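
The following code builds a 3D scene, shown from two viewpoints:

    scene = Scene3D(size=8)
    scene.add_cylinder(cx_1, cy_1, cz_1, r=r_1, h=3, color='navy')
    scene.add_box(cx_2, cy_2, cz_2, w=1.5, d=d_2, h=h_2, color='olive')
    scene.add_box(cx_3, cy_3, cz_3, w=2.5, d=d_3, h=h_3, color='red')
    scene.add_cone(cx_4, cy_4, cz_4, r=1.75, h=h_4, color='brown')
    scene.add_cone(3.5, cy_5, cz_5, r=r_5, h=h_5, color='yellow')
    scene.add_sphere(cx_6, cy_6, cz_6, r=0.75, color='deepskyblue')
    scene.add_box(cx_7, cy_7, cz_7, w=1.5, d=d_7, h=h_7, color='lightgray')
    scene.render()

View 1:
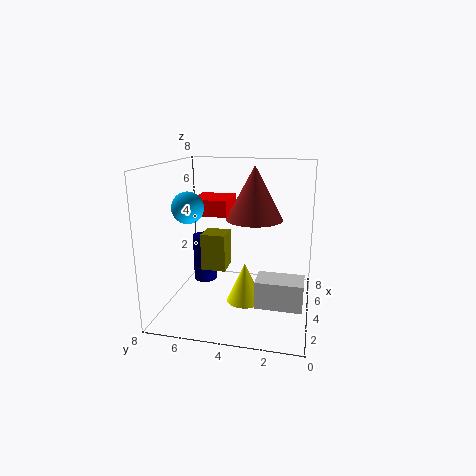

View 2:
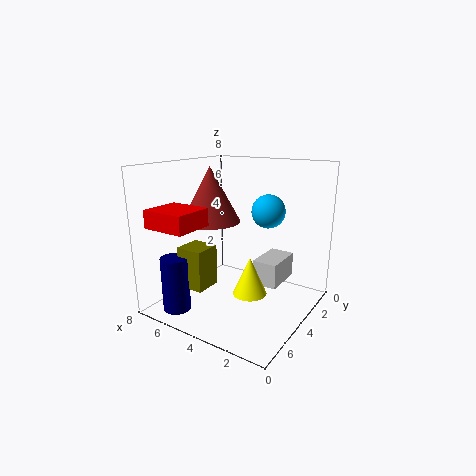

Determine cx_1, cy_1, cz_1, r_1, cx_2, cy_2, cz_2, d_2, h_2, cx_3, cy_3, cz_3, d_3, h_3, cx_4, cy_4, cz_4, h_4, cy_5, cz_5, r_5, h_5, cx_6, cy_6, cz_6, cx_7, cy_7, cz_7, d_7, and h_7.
cx_1 = 6.25, cy_1 = 6.75, cz_1 = 0.25, r_1 = 0.75, cx_2 = 4.75, cy_2 = 5, cz_2 = 1.5, d_2 = 1.5, h_2 = 2.25, cx_3 = 5.25, cy_3 = 5, cz_3 = 4.75, d_3 = 2.25, h_3 = 1, cx_4 = 6.25, cy_4 = 3.5, cz_4 = 4.5, h_4 = 3.25, cy_5 = 3.5, cz_5 = 0.5, r_5 = 1, h_5 = 2.25, cx_6 = 1.25, cy_6 = 5.75, cz_6 = 6.25, cx_7 = 2.25, cy_7 = 0.25, cz_7 = 0.75, d_7 = 2.5, h_7 = 1.5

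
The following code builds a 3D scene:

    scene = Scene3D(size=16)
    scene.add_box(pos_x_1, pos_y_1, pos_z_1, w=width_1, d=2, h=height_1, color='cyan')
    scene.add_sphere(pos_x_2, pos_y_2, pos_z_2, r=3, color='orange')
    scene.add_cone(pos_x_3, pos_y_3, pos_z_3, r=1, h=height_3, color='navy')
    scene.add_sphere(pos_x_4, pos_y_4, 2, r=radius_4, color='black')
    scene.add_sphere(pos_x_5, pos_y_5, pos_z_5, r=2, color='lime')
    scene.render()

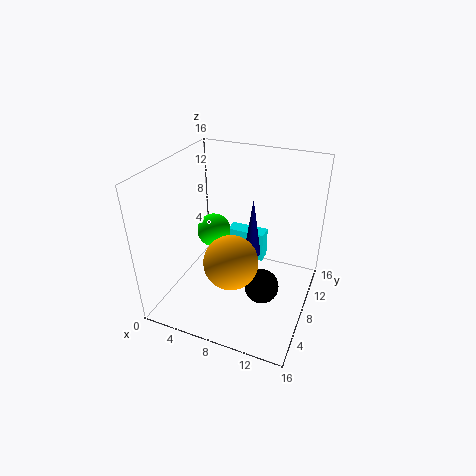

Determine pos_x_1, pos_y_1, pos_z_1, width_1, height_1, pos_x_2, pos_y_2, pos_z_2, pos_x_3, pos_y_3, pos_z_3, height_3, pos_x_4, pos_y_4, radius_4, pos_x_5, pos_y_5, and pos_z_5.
pos_x_1 = 4
pos_y_1 = 14
pos_z_1 = 1
width_1 = 5
height_1 = 4
pos_x_2 = 8
pos_y_2 = 6
pos_z_2 = 6
pos_x_3 = 9
pos_y_3 = 10
pos_z_3 = 5
height_3 = 7
pos_x_4 = 11
pos_y_4 = 8
radius_4 = 2
pos_x_5 = 4
pos_y_5 = 10
pos_z_5 = 7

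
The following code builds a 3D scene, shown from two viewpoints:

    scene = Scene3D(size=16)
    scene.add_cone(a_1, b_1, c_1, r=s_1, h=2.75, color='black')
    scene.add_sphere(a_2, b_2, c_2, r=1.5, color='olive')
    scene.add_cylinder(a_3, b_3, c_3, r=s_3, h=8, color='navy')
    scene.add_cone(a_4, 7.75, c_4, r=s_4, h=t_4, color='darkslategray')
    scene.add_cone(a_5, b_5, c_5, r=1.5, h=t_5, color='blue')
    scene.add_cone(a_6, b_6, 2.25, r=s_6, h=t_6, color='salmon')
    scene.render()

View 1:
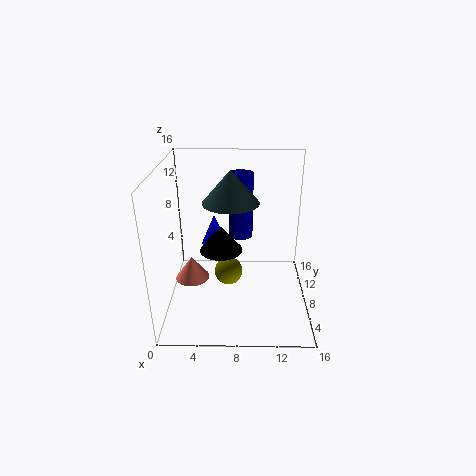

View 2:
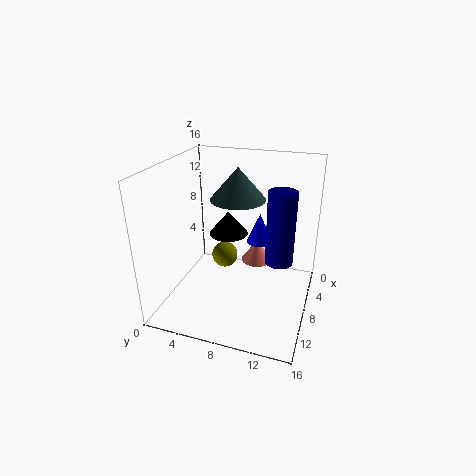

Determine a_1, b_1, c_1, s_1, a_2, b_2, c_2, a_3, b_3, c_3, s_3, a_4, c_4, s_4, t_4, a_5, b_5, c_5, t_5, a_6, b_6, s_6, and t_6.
a_1 = 6.25; b_1 = 6.25; c_1 = 7.5; s_1 = 2.25; a_2 = 7; b_2 = 6; c_2 = 5; a_3 = 8.25; b_3 = 12.75; c_3 = 6; s_3 = 1.5; a_4 = 7.25; c_4 = 12.25; s_4 = 3; t_4 = 3.5; a_5 = 5.25; b_5 = 9.75; c_5 = 6.5; t_5 = 3.5; a_6 = 2.5; b_6 = 8.75; s_6 = 2; t_6 = 2.75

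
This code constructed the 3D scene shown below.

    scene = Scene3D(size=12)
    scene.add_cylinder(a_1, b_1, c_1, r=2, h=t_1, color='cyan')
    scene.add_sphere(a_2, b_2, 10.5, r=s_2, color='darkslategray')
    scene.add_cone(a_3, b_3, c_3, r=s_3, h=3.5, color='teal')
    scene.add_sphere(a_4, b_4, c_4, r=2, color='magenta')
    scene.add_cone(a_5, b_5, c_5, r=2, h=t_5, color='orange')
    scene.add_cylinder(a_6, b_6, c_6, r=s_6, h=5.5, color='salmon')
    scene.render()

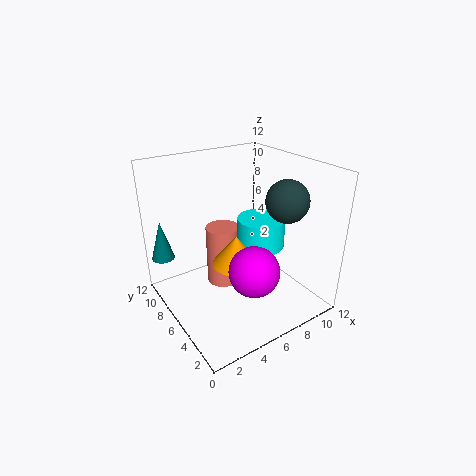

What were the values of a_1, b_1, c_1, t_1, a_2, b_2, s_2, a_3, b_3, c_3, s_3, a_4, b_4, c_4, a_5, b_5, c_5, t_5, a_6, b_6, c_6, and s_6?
a_1 = 8
b_1 = 5.5
c_1 = 5
t_1 = 2.5
a_2 = 7
b_2 = 1.5
s_2 = 1.5
a_3 = 1
b_3 = 10.5
c_3 = 3.5
s_3 = 1
a_4 = 5.5
b_4 = 3
c_4 = 4.5
a_5 = 5.5
b_5 = 5.5
c_5 = 4
t_5 = 2.5
a_6 = 6
b_6 = 8.5
c_6 = 0.5
s_6 = 1.5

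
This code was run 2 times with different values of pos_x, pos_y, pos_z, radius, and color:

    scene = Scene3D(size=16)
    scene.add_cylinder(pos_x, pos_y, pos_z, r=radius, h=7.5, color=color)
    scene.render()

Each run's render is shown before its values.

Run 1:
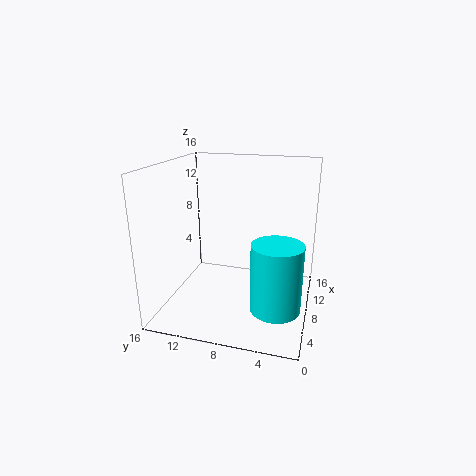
pos_x = 6; pos_y = 3.25; pos_z = 1; radius = 2.75; color = 'cyan'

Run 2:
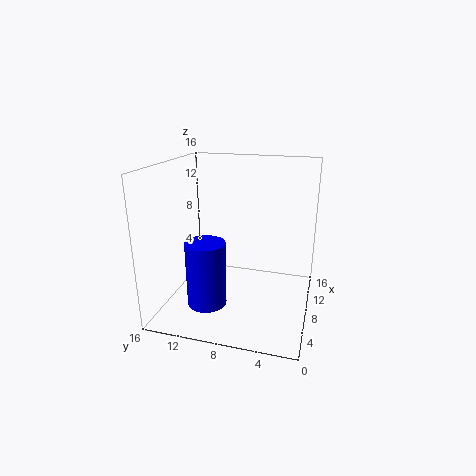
pos_x = 6.25; pos_y = 11.25; pos_z = 0.25; radius = 2.25; color = 'blue'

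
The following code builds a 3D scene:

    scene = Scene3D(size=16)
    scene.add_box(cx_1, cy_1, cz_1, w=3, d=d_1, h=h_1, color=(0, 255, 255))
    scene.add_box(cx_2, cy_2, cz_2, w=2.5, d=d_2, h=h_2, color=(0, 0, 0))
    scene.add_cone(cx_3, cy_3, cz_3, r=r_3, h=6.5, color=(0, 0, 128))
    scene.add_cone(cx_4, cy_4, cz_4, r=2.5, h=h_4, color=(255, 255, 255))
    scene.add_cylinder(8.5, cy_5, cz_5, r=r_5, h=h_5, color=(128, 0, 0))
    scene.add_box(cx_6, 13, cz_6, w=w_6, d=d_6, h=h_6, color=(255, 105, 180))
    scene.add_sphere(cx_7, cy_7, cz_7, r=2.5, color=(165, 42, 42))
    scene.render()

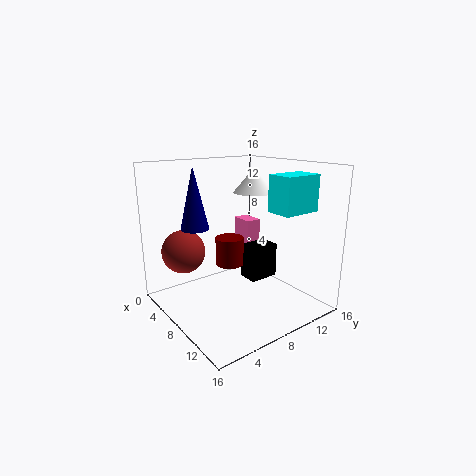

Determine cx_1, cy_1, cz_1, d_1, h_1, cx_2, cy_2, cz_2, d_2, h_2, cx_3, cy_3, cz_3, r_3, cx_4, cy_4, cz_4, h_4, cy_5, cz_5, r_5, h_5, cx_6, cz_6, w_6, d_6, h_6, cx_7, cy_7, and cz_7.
cx_1 = 10, cy_1 = 10.5, cz_1 = 11, d_1 = 4.5, h_1 = 4, cx_2 = 6.5, cy_2 = 9.5, cz_2 = 2.5, d_2 = 3.5, h_2 = 4, cx_3 = 6.5, cy_3 = 3.5, cz_3 = 9.5, r_3 = 1.5, cx_4 = 4.5, cy_4 = 13, cz_4 = 12, h_4 = 3, cy_5 = 6.5, cz_5 = 5.5, r_5 = 1.5, h_5 = 3, cx_6 = 0.5, cz_6 = 3, w_6 = 3, d_6 = 2, h_6 = 5, cx_7 = 3.5, cy_7 = 3.5, cz_7 = 6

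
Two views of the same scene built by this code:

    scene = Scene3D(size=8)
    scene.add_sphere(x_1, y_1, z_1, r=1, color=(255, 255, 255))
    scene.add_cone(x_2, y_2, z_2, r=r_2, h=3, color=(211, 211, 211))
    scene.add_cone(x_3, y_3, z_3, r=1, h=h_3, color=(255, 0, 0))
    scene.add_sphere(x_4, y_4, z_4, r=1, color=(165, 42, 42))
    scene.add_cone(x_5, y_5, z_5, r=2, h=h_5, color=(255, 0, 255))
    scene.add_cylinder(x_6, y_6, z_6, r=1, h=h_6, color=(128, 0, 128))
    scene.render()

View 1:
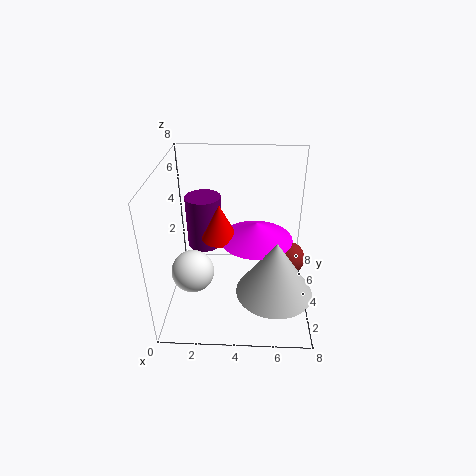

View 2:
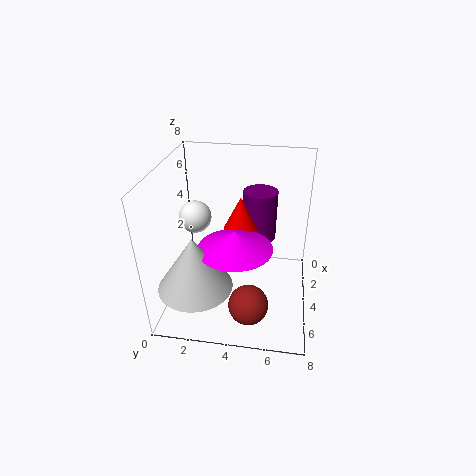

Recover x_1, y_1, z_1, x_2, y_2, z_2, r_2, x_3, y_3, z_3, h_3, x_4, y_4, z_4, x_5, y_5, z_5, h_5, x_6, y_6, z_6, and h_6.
x_1 = 2; y_1 = 1; z_1 = 4; x_2 = 6; y_2 = 2; z_2 = 2; r_2 = 2; x_3 = 3; y_3 = 4; z_3 = 4; h_3 = 2; x_4 = 7; y_4 = 5; z_4 = 2; x_5 = 5; y_5 = 4; z_5 = 4; h_5 = 1; x_6 = 2; y_6 = 5; z_6 = 3; h_6 = 3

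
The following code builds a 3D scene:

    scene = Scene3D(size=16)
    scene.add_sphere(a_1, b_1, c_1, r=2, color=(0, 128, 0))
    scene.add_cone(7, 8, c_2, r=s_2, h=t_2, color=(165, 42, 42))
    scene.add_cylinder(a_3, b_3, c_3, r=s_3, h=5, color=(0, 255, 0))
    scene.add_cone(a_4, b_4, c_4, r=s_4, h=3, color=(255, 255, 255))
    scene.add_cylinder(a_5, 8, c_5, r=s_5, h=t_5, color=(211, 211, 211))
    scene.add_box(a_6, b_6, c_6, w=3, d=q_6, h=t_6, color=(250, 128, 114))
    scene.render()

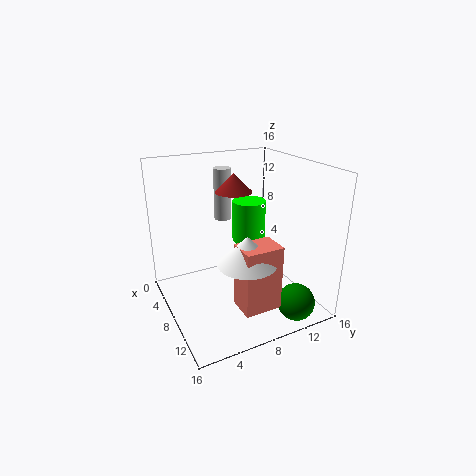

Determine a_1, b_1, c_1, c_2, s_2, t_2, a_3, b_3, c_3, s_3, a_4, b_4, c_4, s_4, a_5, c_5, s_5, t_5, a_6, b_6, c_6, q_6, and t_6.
a_1 = 14, b_1 = 12, c_1 = 2, c_2 = 13, s_2 = 2, t_2 = 2, a_3 = 5, b_3 = 11, c_3 = 6, s_3 = 2, a_4 = 12, b_4 = 7, c_4 = 7, s_4 = 3, a_5 = 4, c_5 = 9, s_5 = 1, t_5 = 6, a_6 = 11, b_6 = 6, c_6 = 2, q_6 = 4, t_6 = 7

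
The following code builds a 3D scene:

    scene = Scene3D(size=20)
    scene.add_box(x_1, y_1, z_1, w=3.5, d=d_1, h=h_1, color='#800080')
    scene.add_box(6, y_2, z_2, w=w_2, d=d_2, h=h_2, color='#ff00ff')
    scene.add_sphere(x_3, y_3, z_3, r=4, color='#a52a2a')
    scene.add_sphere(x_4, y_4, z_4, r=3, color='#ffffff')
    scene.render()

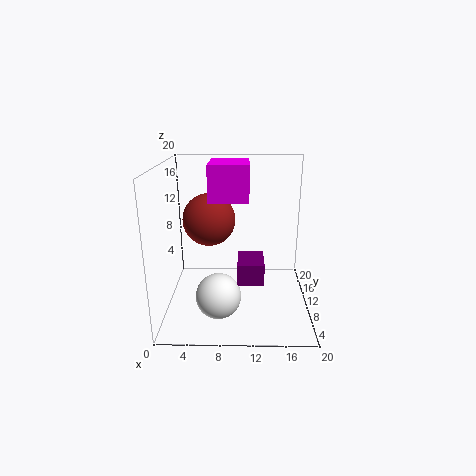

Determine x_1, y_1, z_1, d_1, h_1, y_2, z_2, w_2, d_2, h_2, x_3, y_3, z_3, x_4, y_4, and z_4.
x_1 = 10; y_1 = 5.5; z_1 = 5; d_1 = 4.5; h_1 = 3; y_2 = 9.5; z_2 = 15; w_2 = 5.5; d_2 = 6.5; h_2 = 5; x_3 = 5.5; y_3 = 15; z_3 = 11; x_4 = 7.5; y_4 = 5.5; z_4 = 3.5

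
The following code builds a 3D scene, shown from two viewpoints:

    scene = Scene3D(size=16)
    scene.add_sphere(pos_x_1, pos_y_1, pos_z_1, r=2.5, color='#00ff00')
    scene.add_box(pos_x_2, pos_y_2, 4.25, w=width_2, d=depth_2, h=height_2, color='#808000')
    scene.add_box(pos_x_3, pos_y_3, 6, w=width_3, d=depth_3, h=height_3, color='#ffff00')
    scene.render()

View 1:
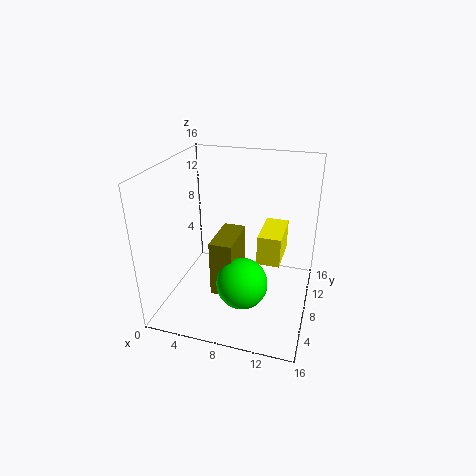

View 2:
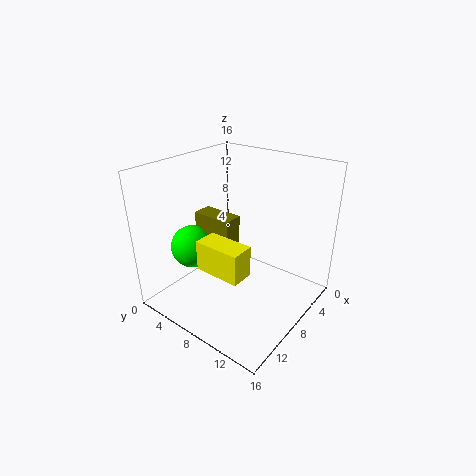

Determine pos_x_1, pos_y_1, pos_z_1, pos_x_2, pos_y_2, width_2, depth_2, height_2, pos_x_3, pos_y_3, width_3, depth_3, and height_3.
pos_x_1 = 10; pos_y_1 = 2.75; pos_z_1 = 6; pos_x_2 = 6.75; pos_y_2 = 2.5; width_2 = 2.25; depth_2 = 4.75; height_2 = 5.75; pos_x_3 = 10.5; pos_y_3 = 6.5; width_3 = 2.5; depth_3 = 5; height_3 = 3.25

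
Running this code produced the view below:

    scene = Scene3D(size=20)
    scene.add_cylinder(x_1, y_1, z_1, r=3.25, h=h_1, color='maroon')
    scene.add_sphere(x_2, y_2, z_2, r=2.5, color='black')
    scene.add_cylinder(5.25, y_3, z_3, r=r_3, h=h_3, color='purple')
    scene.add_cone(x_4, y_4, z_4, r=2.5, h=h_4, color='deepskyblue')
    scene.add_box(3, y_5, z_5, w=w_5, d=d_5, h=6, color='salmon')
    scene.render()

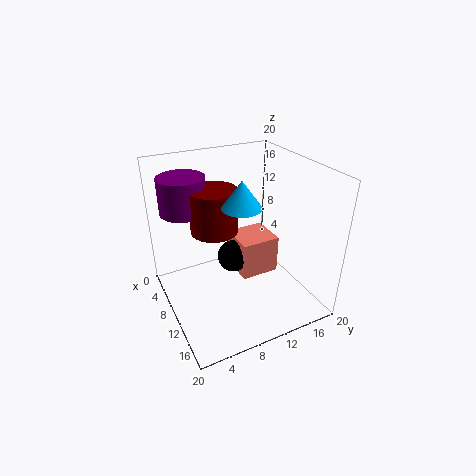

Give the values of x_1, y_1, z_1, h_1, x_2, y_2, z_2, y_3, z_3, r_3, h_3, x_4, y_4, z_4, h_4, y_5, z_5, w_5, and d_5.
x_1 = 8.25
y_1 = 7.25
z_1 = 11
h_1 = 6
x_2 = 6
y_2 = 11.25
z_2 = 4.25
y_3 = 4
z_3 = 13.25
r_3 = 3.25
h_3 = 5
x_4 = 13
y_4 = 9
z_4 = 16
h_4 = 3.5
y_5 = 11.75
z_5 = 1.25
w_5 = 5.75
d_5 = 6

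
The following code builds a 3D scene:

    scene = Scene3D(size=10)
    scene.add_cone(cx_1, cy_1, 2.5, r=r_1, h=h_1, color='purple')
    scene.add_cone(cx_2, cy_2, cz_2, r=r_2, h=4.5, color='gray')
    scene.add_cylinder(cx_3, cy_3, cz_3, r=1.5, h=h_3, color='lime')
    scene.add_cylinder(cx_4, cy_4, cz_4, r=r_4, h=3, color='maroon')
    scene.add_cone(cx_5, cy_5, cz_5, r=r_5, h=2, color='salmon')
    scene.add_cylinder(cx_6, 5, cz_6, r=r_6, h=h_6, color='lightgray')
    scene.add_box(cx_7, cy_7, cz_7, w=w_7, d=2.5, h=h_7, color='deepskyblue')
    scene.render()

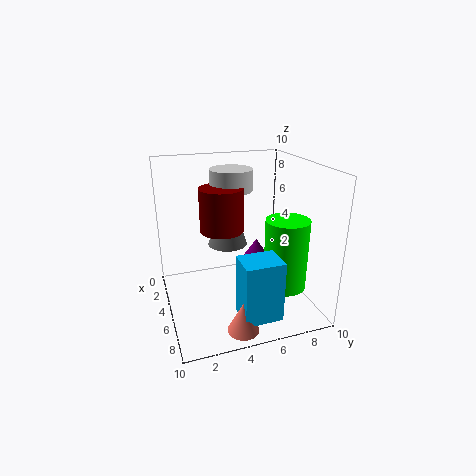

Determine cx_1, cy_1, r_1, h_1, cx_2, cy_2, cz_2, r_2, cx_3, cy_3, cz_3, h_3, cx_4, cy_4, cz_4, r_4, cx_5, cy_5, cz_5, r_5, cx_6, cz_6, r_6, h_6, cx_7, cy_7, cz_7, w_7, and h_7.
cx_1 = 3.5; cy_1 = 7; r_1 = 1; h_1 = 1.5; cx_2 = 2.5; cy_2 = 5; cz_2 = 3.5; r_2 = 1.5; cx_3 = 6.5; cy_3 = 8; cz_3 = 1.5; h_3 = 5; cx_4 = 4.5; cy_4 = 4; cz_4 = 5.5; r_4 = 1.5; cx_5 = 9; cy_5 = 4; cz_5 = 0.5; r_5 = 1; cx_6 = 3.5; cz_6 = 8; r_6 = 1.5; h_6 = 1.5; cx_7 = 7.5; cy_7 = 4; cz_7 = 1; w_7 = 2; h_7 = 4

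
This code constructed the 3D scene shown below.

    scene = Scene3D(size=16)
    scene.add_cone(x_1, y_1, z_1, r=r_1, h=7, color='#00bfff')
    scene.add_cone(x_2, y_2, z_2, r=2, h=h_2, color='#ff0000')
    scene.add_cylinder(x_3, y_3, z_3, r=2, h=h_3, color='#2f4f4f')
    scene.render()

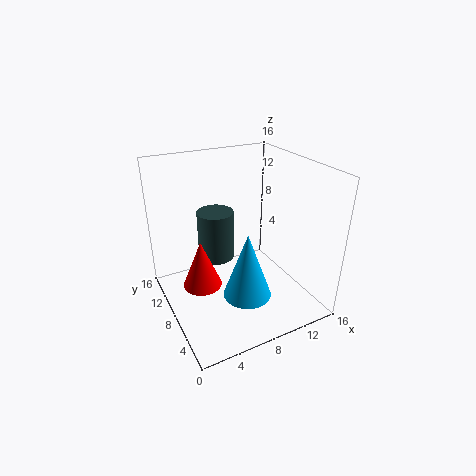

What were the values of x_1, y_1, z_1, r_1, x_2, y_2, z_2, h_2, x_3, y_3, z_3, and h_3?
x_1 = 7; y_1 = 4; z_1 = 3.5; r_1 = 2.5; x_2 = 3; y_2 = 6.5; z_2 = 4.5; h_2 = 5; x_3 = 6; y_3 = 9.5; z_3 = 5.5; h_3 = 5.5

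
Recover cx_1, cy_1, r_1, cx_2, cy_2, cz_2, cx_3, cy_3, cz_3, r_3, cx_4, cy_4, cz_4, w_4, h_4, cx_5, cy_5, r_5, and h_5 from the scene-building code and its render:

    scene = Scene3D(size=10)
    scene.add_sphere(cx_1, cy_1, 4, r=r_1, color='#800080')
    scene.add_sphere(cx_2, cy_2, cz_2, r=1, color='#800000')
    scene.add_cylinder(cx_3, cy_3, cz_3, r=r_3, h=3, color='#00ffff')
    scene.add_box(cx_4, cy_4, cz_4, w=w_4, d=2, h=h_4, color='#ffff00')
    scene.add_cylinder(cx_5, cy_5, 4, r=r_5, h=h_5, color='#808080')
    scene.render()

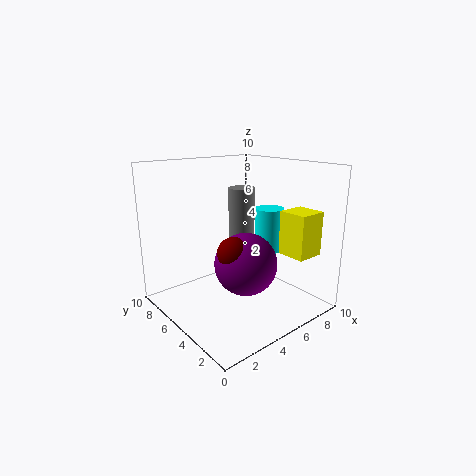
cx_1 = 4, cy_1 = 3, r_1 = 2, cx_2 = 3, cy_2 = 3, cz_2 = 5, cx_3 = 7, cy_3 = 4, cz_3 = 4, r_3 = 1, cx_4 = 7, cy_4 = 1, cz_4 = 4, w_4 = 2, h_4 = 3, cx_5 = 7, cy_5 = 7, r_5 = 1, h_5 = 4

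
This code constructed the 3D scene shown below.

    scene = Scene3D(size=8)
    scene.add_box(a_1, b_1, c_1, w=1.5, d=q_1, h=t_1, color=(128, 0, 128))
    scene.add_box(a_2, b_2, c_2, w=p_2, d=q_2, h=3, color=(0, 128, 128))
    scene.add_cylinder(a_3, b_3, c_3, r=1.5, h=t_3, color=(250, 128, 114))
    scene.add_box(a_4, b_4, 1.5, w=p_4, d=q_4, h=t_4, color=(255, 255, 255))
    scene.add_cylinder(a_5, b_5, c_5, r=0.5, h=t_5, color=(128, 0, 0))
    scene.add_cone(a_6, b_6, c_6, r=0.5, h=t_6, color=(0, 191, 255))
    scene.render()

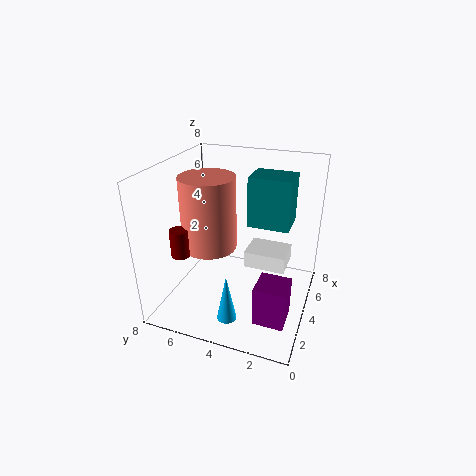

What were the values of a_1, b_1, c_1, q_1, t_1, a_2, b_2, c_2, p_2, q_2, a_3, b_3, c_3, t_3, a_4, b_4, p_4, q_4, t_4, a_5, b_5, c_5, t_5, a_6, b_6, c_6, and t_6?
a_1 = 0.5; b_1 = 0.5; c_1 = 1.5; q_1 = 1.5; t_1 = 2; a_2 = 5.5; b_2 = 1.5; c_2 = 4; p_2 = 2; q_2 = 2.5; a_3 = 3.5; b_3 = 5.5; c_3 = 3.5; t_3 = 4; a_4 = 5; b_4 = 1.5; p_4 = 2; q_4 = 2.5; t_4 = 1; a_5 = 2; b_5 = 6.5; c_5 = 3.5; t_5 = 1.5; a_6 = 1; b_6 = 3.5; c_6 = 1; t_6 = 2.5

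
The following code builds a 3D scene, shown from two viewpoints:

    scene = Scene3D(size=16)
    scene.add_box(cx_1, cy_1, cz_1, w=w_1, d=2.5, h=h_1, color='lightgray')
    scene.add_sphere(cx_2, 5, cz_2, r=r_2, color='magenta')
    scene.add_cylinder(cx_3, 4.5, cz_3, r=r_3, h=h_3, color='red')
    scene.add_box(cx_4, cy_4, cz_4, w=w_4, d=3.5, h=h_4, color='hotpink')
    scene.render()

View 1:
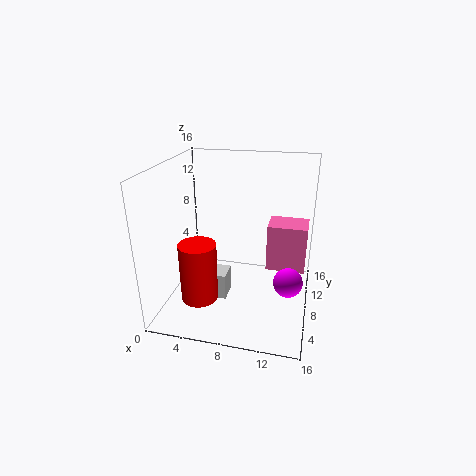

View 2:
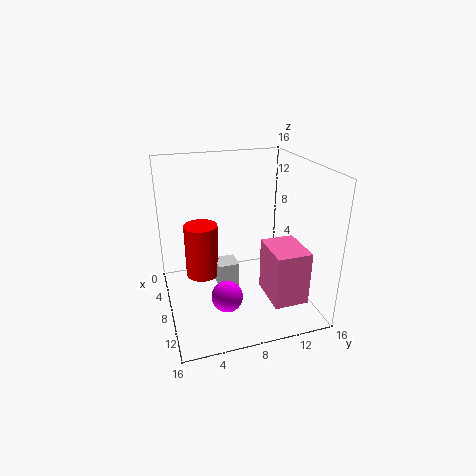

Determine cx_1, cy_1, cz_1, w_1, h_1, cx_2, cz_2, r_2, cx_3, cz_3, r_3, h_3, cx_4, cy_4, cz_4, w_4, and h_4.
cx_1 = 4.5; cy_1 = 6; cz_1 = 1; w_1 = 2.5; h_1 = 3; cx_2 = 14; cz_2 = 5; r_2 = 1.5; cx_3 = 4.5; cz_3 = 2; r_3 = 2; h_3 = 6.5; cx_4 = 11; cy_4 = 9.5; cz_4 = 3.5; w_4 = 4.5; h_4 = 5.5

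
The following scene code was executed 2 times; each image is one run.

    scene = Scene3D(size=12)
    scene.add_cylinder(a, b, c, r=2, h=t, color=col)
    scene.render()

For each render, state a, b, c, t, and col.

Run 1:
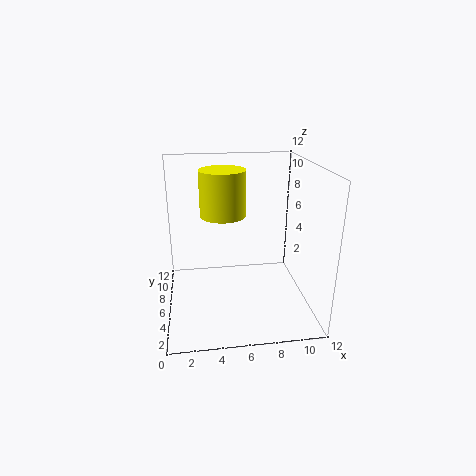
a = 5
b = 8.25
c = 7.25
t = 4
col = 'yellow'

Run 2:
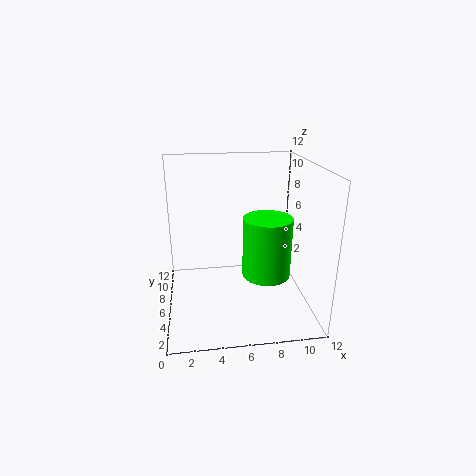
a = 8.25
b = 5
c = 3
t = 5
col = 'lime'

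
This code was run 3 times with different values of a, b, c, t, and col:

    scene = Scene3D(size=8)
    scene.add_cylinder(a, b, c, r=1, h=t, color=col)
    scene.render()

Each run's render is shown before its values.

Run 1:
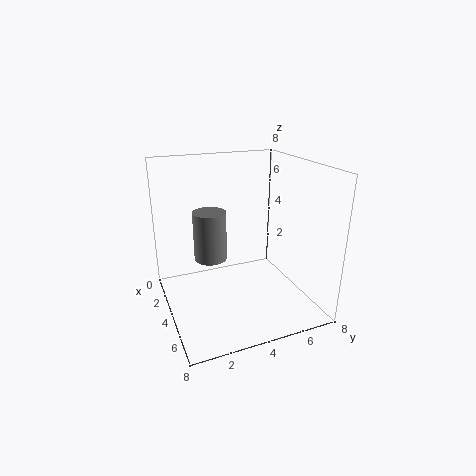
a = 2; b = 3; c = 2; t = 3; col = 'gray'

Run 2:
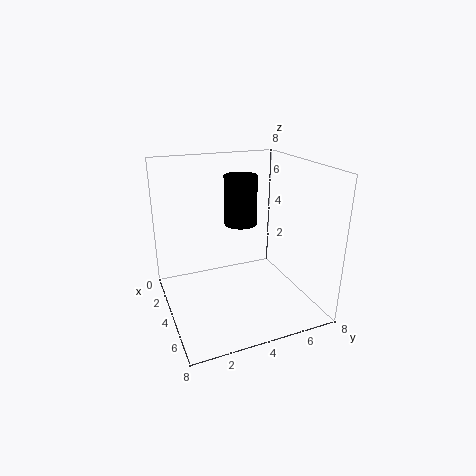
a = 2; b = 5; c = 4; t = 3; col = 'black'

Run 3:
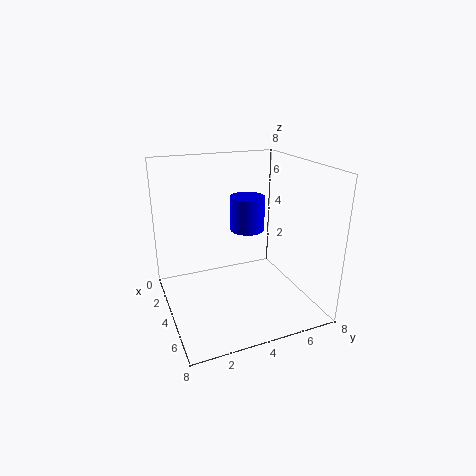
a = 3; b = 5; c = 4; t = 2; col = 'blue'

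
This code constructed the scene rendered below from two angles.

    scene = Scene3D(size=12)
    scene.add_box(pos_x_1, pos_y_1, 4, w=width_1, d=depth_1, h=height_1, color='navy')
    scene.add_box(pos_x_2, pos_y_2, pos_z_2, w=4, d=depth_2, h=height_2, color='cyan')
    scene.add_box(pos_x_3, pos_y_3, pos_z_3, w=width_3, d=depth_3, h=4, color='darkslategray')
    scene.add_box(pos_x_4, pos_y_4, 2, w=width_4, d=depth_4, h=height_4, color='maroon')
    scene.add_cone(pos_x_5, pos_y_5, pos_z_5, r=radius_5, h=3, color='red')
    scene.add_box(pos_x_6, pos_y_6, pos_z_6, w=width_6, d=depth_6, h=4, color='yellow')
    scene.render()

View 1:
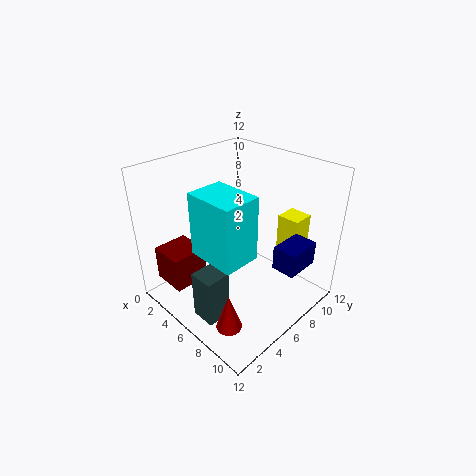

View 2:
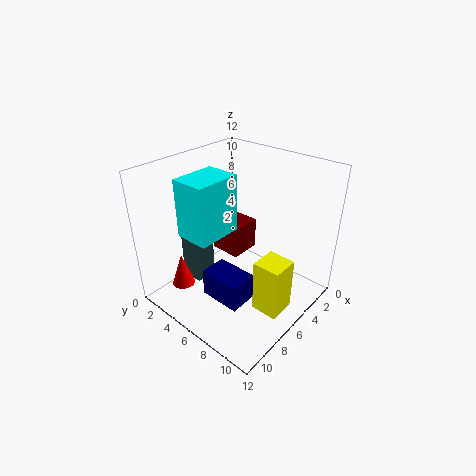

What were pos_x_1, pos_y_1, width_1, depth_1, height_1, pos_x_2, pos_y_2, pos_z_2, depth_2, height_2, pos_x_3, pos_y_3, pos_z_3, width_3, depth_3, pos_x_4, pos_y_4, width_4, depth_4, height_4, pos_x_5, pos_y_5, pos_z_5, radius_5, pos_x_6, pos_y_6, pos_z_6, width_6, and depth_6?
pos_x_1 = 9
pos_y_1 = 7
width_1 = 2
depth_1 = 3
height_1 = 2
pos_x_2 = 5
pos_y_2 = 2
pos_z_2 = 6
depth_2 = 3
height_2 = 5
pos_x_3 = 6
pos_y_3 = 1
pos_z_3 = 1
width_3 = 2
depth_3 = 2
pos_x_4 = 1
pos_y_4 = 1
width_4 = 3
depth_4 = 3
height_4 = 3
pos_x_5 = 9
pos_y_5 = 2
pos_z_5 = 1
radius_5 = 1
pos_x_6 = 7
pos_y_6 = 10
pos_z_6 = 3
width_6 = 2
depth_6 = 2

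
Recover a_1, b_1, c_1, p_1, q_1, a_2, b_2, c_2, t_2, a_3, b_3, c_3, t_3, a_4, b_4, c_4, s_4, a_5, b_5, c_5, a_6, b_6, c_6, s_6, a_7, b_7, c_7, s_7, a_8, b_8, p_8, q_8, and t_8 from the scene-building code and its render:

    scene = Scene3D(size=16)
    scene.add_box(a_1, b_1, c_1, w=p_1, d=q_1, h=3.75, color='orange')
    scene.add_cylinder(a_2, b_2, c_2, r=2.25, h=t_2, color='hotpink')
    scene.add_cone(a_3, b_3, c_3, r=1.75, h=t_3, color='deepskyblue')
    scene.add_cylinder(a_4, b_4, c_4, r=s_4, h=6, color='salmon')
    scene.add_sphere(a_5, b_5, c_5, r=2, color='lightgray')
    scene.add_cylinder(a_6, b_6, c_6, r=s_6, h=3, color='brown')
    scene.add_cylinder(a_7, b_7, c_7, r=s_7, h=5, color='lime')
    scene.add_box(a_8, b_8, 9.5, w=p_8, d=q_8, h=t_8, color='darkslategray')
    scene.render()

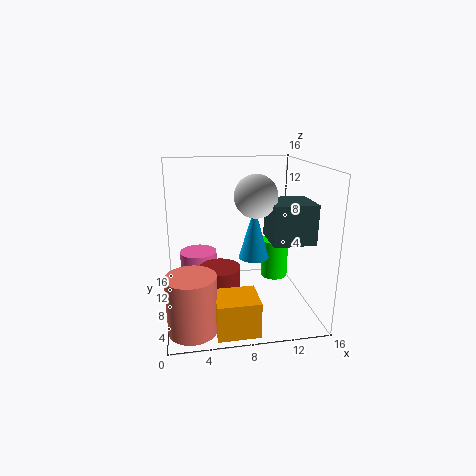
a_1 = 4.75; b_1 = 0.5; c_1 = 0.25; p_1 = 4.25; q_1 = 3.75; a_2 = 3.75; b_2 = 12.25; c_2 = 2.25; t_2 = 2.75; a_3 = 10; b_3 = 8.75; c_3 = 5.25; t_3 = 6; a_4 = 2.5; b_4 = 3; c_4 = 0.25; s_4 = 2.5; a_5 = 8.75; b_5 = 3; c_5 = 13.75; a_6 = 5.75; b_6 = 6.75; c_6 = 2.25; s_6 = 2.25; a_7 = 13.75; b_7 = 12.75; c_7 = 0.75; s_7 = 1.75; a_8 = 10; b_8 = 0.75; p_8 = 4; q_8 = 4; t_8 = 3.75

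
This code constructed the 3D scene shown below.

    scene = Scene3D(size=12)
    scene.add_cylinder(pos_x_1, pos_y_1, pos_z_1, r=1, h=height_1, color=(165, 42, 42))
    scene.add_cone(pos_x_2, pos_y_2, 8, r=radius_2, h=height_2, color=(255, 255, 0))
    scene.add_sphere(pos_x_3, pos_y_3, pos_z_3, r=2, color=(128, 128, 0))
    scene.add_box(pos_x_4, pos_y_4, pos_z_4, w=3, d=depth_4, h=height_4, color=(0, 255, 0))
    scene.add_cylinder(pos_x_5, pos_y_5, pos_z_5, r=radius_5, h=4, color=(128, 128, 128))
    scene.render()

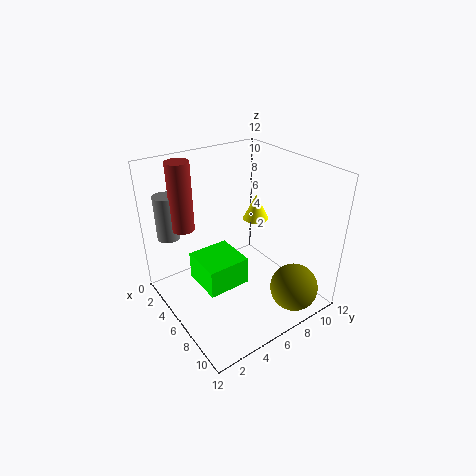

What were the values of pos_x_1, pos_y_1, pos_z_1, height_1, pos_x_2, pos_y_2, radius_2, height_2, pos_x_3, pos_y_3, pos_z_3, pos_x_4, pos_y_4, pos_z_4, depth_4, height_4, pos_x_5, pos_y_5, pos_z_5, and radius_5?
pos_x_1 = 2, pos_y_1 = 3, pos_z_1 = 6, height_1 = 6, pos_x_2 = 7, pos_y_2 = 7, radius_2 = 1, height_2 = 2, pos_x_3 = 10, pos_y_3 = 9, pos_z_3 = 2, pos_x_4 = 7, pos_y_4 = 1, pos_z_4 = 5, depth_4 = 3, height_4 = 2, pos_x_5 = 1, pos_y_5 = 2, pos_z_5 = 5, radius_5 = 1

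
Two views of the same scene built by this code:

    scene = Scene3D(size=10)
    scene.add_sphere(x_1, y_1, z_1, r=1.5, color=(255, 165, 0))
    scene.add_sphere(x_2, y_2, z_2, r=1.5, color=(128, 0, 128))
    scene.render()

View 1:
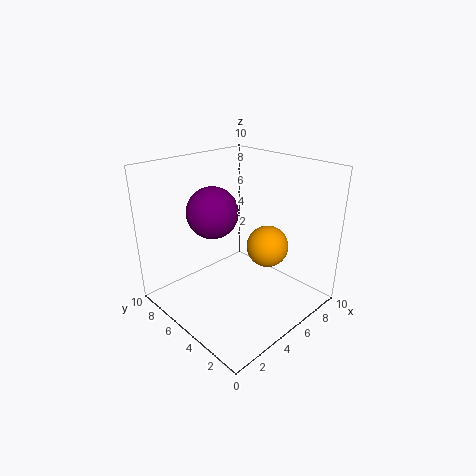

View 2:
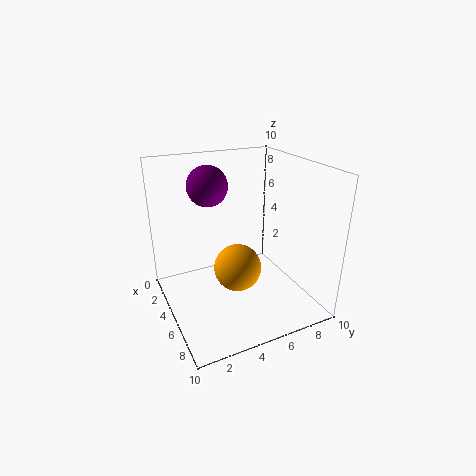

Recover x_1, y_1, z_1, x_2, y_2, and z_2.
x_1 = 7; y_1 = 4; z_1 = 4; x_2 = 2; y_2 = 4; z_2 = 8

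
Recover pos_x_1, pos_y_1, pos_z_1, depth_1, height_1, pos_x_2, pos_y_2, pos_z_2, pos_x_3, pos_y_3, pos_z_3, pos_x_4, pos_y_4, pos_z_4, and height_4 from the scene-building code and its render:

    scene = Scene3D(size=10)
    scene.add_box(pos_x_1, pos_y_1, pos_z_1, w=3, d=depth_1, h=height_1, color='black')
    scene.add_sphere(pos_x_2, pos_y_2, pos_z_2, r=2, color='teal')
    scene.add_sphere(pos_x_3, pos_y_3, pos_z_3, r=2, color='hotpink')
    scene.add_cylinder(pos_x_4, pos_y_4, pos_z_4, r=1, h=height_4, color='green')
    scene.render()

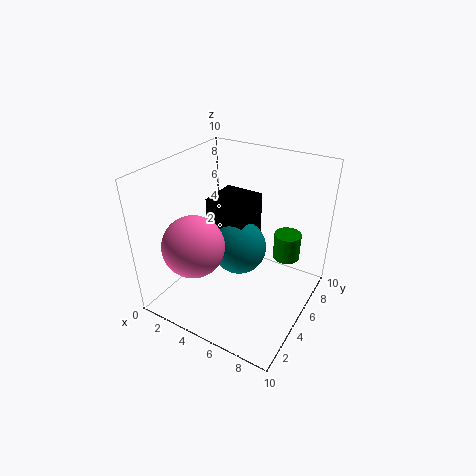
pos_x_1 = 2, pos_y_1 = 5.5, pos_z_1 = 3.5, depth_1 = 3, height_1 = 3.5, pos_x_2 = 4.5, pos_y_2 = 6, pos_z_2 = 3.5, pos_x_3 = 3.5, pos_y_3 = 2, pos_z_3 = 5.5, pos_x_4 = 7.5, pos_y_4 = 8, pos_z_4 = 2.5, height_4 = 2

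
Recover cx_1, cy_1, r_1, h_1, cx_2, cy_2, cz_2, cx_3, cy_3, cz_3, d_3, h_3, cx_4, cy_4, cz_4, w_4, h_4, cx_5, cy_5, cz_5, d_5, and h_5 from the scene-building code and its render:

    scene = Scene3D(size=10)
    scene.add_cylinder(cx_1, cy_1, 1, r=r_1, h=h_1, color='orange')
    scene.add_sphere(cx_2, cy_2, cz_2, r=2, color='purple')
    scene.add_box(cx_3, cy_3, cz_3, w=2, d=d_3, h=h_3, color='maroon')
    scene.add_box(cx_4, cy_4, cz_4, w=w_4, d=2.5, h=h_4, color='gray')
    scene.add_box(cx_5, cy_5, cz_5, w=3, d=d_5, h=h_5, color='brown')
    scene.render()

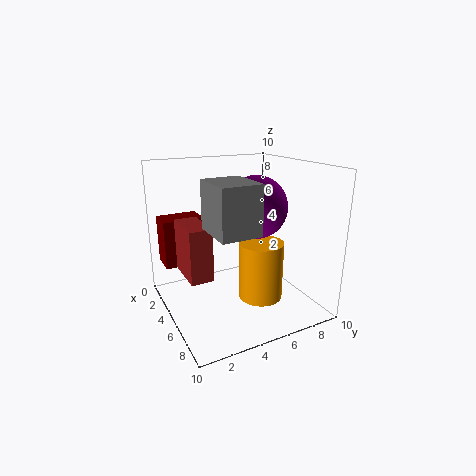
cx_1 = 6.5; cy_1 = 6; r_1 = 1.5; h_1 = 4; cx_2 = 6.5; cy_2 = 5.5; cz_2 = 7.5; cx_3 = 0.5; cy_3 = 0.5; cz_3 = 2.5; d_3 = 3; h_3 = 3.5; cx_4 = 6; cy_4 = 2; cz_4 = 6.5; w_4 = 3; h_4 = 3; cx_5 = 3.5; cy_5 = 1; cz_5 = 3; d_5 = 1.5; h_5 = 3.5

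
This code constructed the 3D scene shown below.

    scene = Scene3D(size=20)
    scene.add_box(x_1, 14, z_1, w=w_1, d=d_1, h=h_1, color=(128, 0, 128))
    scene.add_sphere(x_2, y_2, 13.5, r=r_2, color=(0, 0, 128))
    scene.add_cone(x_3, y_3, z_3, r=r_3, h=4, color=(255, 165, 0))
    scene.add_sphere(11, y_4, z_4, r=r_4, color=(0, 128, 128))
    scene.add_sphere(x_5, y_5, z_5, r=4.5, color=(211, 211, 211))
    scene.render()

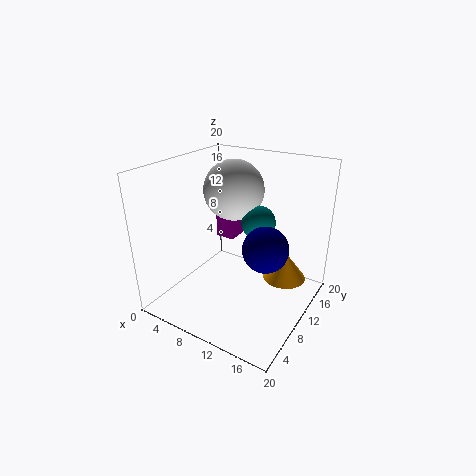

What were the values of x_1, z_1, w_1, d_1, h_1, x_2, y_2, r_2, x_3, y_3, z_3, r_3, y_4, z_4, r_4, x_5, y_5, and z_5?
x_1 = 3.5
z_1 = 7
w_1 = 3
d_1 = 5
h_1 = 5
x_2 = 17.5
y_2 = 3.5
r_2 = 2.5
x_3 = 16
y_3 = 13
z_3 = 4
r_3 = 3
y_4 = 14
z_4 = 11
r_4 = 2.5
x_5 = 6.5
y_5 = 14.5
z_5 = 15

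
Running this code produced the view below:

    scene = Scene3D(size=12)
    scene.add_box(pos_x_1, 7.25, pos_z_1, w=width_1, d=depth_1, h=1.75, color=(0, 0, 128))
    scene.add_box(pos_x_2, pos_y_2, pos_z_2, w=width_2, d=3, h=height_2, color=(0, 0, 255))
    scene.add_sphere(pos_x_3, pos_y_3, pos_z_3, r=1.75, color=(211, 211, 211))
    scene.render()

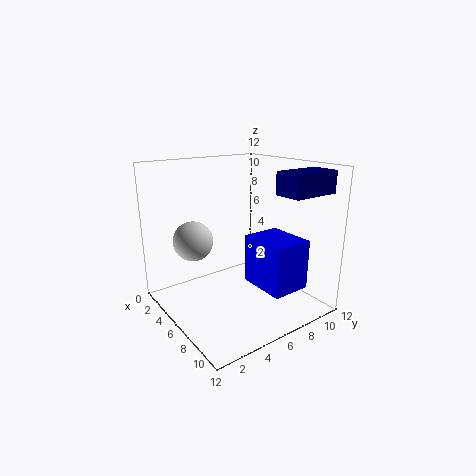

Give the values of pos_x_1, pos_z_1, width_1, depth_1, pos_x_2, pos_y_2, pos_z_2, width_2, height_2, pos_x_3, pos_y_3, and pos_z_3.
pos_x_1 = 9
pos_z_1 = 10
width_1 = 2.25
depth_1 = 4
pos_x_2 = 8
pos_y_2 = 5.25
pos_z_2 = 3.25
width_2 = 3.75
height_2 = 3.75
pos_x_3 = 2.75
pos_y_3 = 3.5
pos_z_3 = 5.25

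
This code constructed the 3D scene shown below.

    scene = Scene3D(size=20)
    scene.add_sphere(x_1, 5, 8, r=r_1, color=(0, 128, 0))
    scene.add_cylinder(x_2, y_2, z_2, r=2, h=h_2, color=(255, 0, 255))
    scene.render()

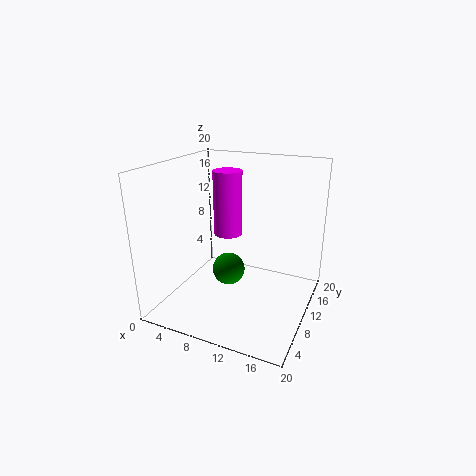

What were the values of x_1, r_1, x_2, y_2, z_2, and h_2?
x_1 = 11, r_1 = 2, x_2 = 8, y_2 = 11, z_2 = 10, h_2 = 9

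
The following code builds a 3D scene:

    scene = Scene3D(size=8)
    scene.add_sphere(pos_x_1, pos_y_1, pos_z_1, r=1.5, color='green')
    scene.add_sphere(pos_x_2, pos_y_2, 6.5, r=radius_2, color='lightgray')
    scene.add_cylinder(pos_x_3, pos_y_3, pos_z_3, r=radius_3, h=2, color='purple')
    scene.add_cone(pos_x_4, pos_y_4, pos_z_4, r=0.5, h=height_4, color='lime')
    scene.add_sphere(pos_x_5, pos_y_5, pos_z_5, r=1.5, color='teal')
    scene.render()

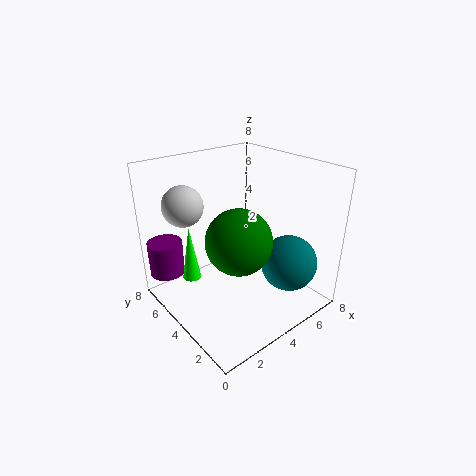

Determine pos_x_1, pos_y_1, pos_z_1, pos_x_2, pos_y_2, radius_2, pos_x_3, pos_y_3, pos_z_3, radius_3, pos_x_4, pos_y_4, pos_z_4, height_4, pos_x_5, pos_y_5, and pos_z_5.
pos_x_1 = 2
pos_y_1 = 1.5
pos_z_1 = 5.5
pos_x_2 = 1
pos_y_2 = 4.5
radius_2 = 1
pos_x_3 = 1
pos_y_3 = 7
pos_z_3 = 1.5
radius_3 = 1
pos_x_4 = 1.5
pos_y_4 = 5
pos_z_4 = 2
height_4 = 3
pos_x_5 = 5.5
pos_y_5 = 1.5
pos_z_5 = 3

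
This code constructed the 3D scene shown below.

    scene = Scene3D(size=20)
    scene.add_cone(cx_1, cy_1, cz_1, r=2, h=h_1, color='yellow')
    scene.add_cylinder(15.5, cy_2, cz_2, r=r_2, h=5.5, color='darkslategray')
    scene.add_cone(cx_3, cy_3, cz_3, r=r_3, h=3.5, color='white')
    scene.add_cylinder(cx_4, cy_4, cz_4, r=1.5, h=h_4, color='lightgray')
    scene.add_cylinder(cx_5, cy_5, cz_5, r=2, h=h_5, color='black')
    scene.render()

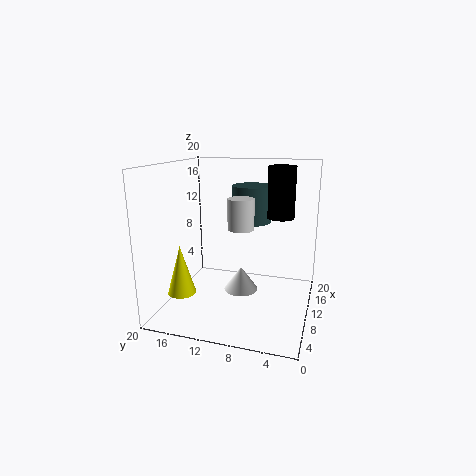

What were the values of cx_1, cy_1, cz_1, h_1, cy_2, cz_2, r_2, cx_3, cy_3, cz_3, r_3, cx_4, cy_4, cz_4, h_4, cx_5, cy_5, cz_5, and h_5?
cx_1 = 7; cy_1 = 17.5; cz_1 = 2; h_1 = 7; cy_2 = 9.5; cz_2 = 11; r_2 = 3; cx_3 = 11.5; cy_3 = 10; cz_3 = 1.5; r_3 = 2.5; cx_4 = 3; cy_4 = 7.5; cz_4 = 13.5; h_4 = 3.5; cx_5 = 15; cy_5 = 5; cz_5 = 12; h_5 = 7.5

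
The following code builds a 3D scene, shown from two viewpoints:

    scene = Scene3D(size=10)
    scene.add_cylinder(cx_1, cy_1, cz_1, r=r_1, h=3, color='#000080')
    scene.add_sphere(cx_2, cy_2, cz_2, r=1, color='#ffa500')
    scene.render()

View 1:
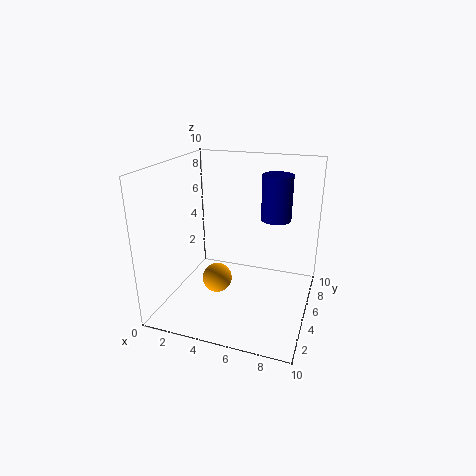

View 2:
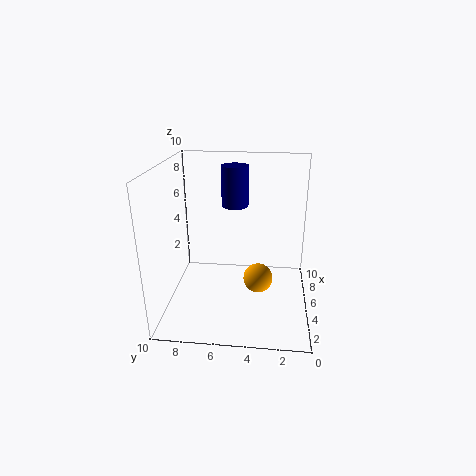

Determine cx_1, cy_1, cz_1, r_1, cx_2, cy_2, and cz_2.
cx_1 = 7.5, cy_1 = 5.5, cz_1 = 6.5, r_1 = 1, cx_2 = 4, cy_2 = 3.5, cz_2 = 2.5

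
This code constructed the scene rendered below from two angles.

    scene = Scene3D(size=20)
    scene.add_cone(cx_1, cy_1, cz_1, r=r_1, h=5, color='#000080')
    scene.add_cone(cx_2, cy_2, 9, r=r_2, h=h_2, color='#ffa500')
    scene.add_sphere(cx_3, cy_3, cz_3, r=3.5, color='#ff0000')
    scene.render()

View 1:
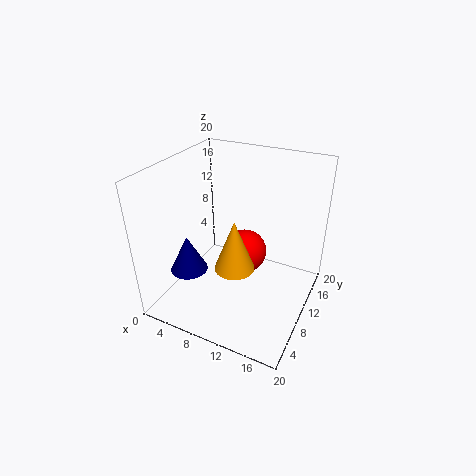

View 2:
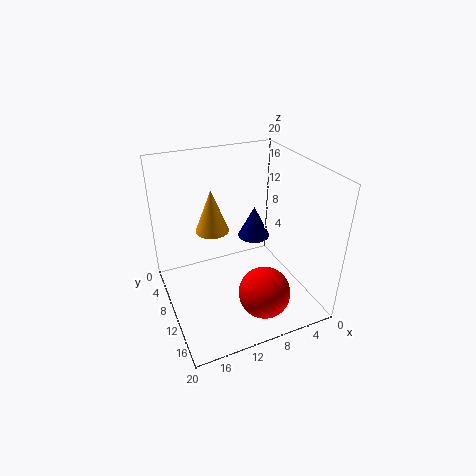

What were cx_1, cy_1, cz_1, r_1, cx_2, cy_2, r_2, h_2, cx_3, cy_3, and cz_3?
cx_1 = 5, cy_1 = 5, cz_1 = 6.5, r_1 = 2.5, cx_2 = 12, cy_2 = 5, r_2 = 2.5, h_2 = 6.5, cx_3 = 8.5, cy_3 = 15.5, cz_3 = 4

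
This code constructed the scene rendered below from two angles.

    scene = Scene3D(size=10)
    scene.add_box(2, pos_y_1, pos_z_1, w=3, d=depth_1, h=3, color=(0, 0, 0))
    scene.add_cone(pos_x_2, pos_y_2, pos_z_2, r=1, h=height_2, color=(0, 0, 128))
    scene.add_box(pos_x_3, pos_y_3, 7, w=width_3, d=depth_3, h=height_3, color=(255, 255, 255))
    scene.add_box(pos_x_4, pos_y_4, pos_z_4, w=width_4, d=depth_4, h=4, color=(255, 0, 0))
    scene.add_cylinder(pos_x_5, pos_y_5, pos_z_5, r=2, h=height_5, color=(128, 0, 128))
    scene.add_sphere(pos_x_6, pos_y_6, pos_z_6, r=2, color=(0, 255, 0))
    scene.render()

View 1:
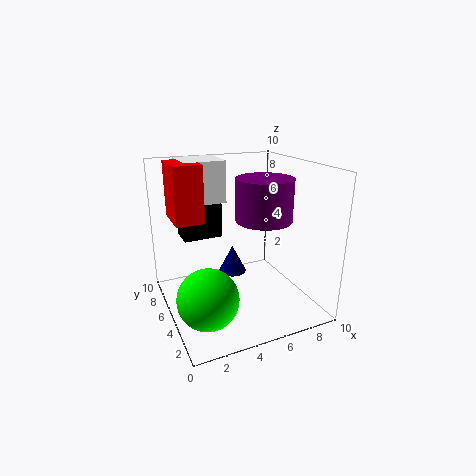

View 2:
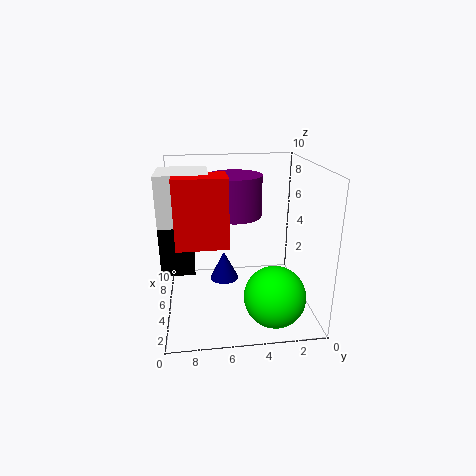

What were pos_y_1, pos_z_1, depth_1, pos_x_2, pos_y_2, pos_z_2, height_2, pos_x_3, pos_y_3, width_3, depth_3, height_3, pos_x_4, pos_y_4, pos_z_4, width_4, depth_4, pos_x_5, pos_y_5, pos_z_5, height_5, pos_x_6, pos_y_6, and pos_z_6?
pos_y_1 = 8; pos_z_1 = 4; depth_1 = 2; pos_x_2 = 5; pos_y_2 = 6; pos_z_2 = 2; height_2 = 2; pos_x_3 = 2; pos_y_3 = 7; width_3 = 3; depth_3 = 3; height_3 = 3; pos_x_4 = 1; pos_y_4 = 6; pos_z_4 = 6; width_4 = 2; depth_4 = 3; pos_x_5 = 7; pos_y_5 = 5; pos_z_5 = 6; height_5 = 3; pos_x_6 = 2; pos_y_6 = 3; pos_z_6 = 2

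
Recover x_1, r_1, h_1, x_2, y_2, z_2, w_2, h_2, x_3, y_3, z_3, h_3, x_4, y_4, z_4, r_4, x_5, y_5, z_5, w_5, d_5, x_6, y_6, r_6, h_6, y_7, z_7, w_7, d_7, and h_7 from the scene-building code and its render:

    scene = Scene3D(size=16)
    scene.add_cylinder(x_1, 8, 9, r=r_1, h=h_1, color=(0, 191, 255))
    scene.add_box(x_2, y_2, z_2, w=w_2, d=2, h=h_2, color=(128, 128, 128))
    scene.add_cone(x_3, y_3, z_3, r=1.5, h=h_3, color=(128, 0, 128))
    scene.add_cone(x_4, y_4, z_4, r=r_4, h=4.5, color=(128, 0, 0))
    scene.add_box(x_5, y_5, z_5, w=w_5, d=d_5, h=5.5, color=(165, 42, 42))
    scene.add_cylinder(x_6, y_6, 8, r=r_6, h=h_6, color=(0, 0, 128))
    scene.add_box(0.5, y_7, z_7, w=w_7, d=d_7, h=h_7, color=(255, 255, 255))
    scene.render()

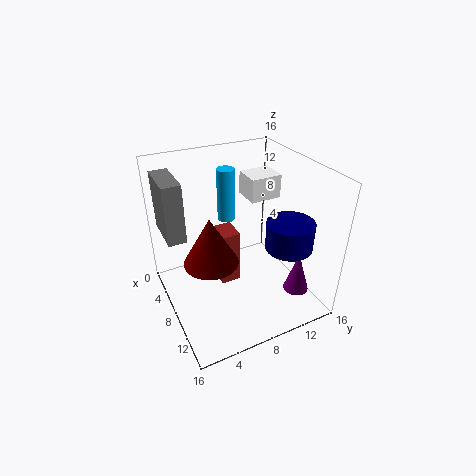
x_1 = 5
r_1 = 1
h_1 = 6
x_2 = 2
y_2 = 0.5
z_2 = 8.5
w_2 = 5
h_2 = 6.5
x_3 = 11
y_3 = 14.5
z_3 = 0.5
h_3 = 5
x_4 = 12.5
y_4 = 3
z_4 = 9.5
r_4 = 2.5
x_5 = 9
y_5 = 4.5
z_5 = 5.5
w_5 = 2.5
d_5 = 2
x_6 = 12
y_6 = 12
r_6 = 2.5
h_6 = 3
y_7 = 12
z_7 = 9.5
w_7 = 3.5
d_7 = 4
h_7 = 3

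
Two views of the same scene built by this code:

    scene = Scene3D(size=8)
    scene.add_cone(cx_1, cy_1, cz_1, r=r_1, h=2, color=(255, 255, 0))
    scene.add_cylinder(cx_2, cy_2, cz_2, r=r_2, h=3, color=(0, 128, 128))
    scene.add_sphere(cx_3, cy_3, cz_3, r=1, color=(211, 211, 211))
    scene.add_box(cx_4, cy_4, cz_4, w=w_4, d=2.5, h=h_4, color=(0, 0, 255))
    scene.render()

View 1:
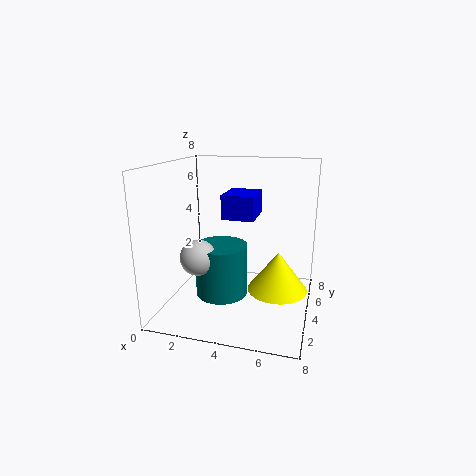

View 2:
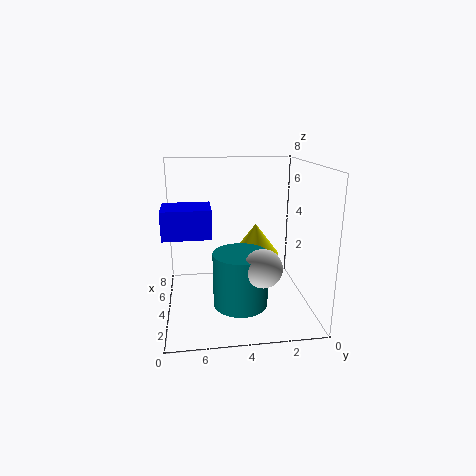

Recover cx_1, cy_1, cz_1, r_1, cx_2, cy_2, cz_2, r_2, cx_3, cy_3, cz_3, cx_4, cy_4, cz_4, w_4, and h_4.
cx_1 = 6.5
cy_1 = 2.5
cz_1 = 2
r_1 = 1.5
cx_2 = 3
cy_2 = 4
cz_2 = 0.5
r_2 = 1.5
cx_3 = 2
cy_3 = 3
cz_3 = 3
cx_4 = 2.5
cy_4 = 5.5
cz_4 = 4.5
w_4 = 2
h_4 = 1.5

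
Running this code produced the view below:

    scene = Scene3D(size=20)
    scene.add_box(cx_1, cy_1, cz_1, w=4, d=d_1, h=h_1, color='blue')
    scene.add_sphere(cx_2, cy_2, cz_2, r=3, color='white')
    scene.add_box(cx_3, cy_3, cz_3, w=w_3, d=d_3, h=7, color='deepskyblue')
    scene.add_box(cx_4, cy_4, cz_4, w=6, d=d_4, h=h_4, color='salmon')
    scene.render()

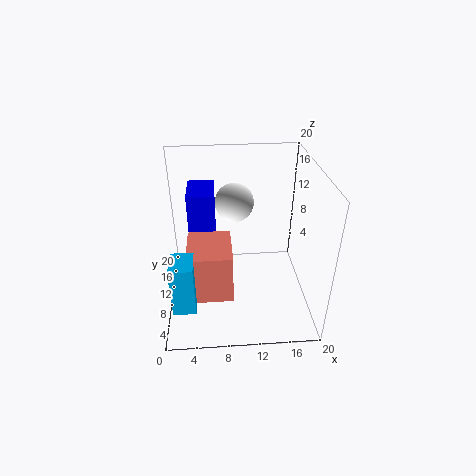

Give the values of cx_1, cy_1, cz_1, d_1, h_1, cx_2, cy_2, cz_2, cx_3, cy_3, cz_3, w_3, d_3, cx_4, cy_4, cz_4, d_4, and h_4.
cx_1 = 3; cy_1 = 13; cz_1 = 6; d_1 = 6; h_1 = 9; cx_2 = 10; cy_2 = 17; cz_2 = 12; cx_3 = 1; cy_3 = 3; cz_3 = 3; w_3 = 3; d_3 = 4; cx_4 = 3; cy_4 = 5; cz_4 = 3; d_4 = 7; h_4 = 7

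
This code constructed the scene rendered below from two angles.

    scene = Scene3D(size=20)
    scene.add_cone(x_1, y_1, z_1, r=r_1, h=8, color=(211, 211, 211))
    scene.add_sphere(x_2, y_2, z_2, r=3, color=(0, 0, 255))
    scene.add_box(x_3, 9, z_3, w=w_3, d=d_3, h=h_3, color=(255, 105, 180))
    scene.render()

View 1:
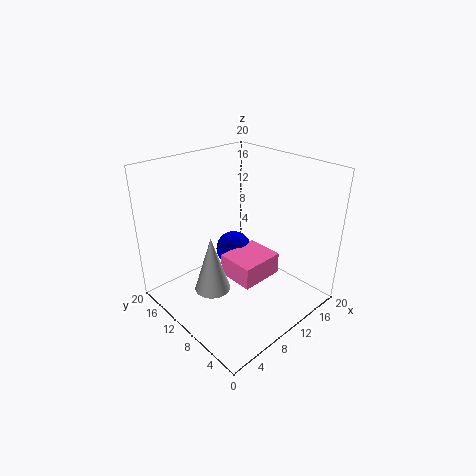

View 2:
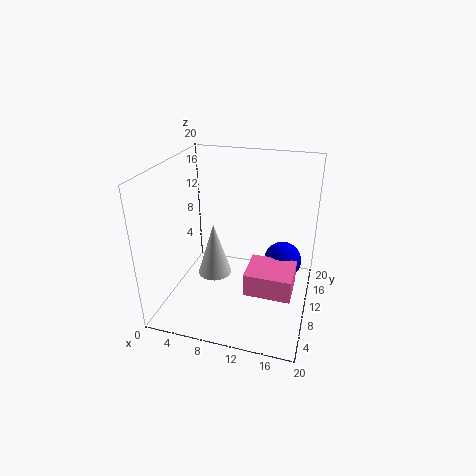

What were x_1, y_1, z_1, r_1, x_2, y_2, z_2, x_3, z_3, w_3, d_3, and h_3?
x_1 = 6, y_1 = 11, z_1 = 3, r_1 = 2.5, x_2 = 15.5, y_2 = 17, z_2 = 3, x_3 = 11, z_3 = 1, w_3 = 7, d_3 = 6, h_3 = 3.5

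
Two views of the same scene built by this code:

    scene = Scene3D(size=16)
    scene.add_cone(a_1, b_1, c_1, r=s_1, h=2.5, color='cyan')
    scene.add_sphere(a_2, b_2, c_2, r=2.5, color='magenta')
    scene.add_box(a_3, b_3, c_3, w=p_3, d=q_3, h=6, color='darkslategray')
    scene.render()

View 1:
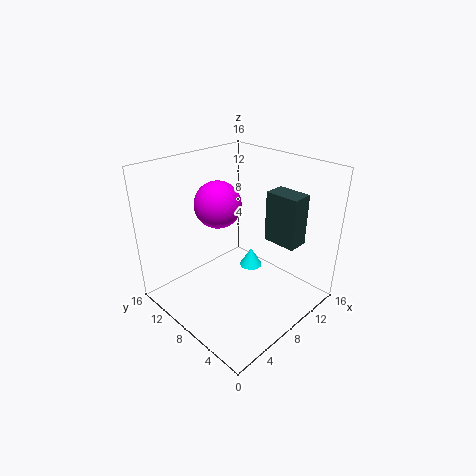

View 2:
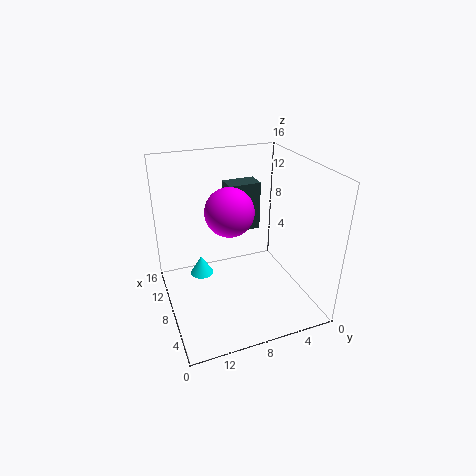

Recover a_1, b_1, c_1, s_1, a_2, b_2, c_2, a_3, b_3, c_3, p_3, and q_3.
a_1 = 13.5; b_1 = 11; c_1 = 0.5; s_1 = 1.5; a_2 = 6.5; b_2 = 9.5; c_2 = 12; a_3 = 12; b_3 = 3.5; c_3 = 6.5; p_3 = 2.5; q_3 = 4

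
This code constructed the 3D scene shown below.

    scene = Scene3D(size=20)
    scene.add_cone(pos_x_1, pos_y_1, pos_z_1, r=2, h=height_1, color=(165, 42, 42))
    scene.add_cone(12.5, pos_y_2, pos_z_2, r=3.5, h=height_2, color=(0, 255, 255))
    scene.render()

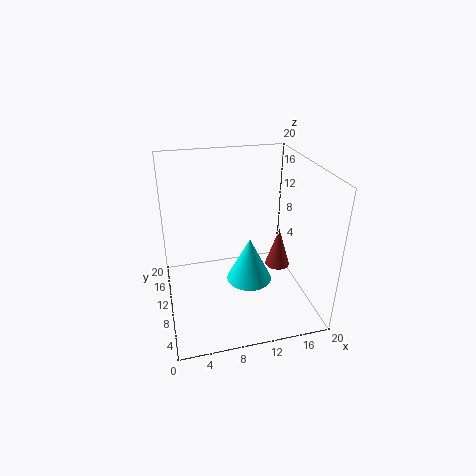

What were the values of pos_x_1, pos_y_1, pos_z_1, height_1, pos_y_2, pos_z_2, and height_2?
pos_x_1 = 18, pos_y_1 = 14.5, pos_z_1 = 1.5, height_1 = 6.5, pos_y_2 = 12.5, pos_z_2 = 1, height_2 = 7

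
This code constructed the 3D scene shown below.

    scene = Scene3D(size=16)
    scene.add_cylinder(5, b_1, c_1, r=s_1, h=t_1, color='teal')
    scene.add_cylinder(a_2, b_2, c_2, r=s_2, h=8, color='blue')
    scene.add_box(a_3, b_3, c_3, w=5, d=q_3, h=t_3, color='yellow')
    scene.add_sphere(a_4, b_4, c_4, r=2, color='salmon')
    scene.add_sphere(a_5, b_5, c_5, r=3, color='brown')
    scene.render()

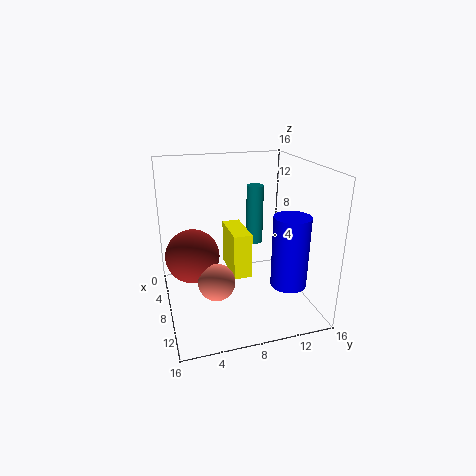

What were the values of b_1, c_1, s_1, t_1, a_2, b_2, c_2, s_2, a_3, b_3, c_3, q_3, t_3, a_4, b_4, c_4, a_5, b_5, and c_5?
b_1 = 11, c_1 = 6, s_1 = 1, t_1 = 7, a_2 = 11, b_2 = 13, c_2 = 3, s_2 = 2, a_3 = 5, b_3 = 7, c_3 = 4, q_3 = 2, t_3 = 5, a_4 = 10, b_4 = 5, c_4 = 4, a_5 = 7, b_5 = 3, c_5 = 6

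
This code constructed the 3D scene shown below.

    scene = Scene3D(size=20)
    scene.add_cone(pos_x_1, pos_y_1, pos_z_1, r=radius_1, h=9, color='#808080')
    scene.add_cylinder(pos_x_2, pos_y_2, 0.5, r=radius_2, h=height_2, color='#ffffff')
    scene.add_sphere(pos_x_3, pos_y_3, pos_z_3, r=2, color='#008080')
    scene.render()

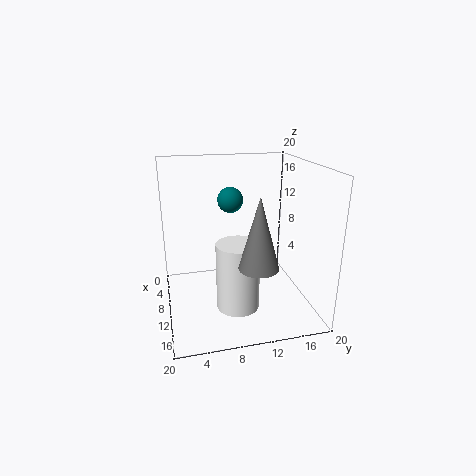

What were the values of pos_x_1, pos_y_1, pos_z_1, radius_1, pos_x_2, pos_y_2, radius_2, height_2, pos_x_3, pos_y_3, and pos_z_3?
pos_x_1 = 16.5, pos_y_1 = 11, pos_z_1 = 8.5, radius_1 = 2.5, pos_x_2 = 12, pos_y_2 = 9.5, radius_2 = 3, height_2 = 9.5, pos_x_3 = 3, pos_y_3 = 10.5, pos_z_3 = 13.5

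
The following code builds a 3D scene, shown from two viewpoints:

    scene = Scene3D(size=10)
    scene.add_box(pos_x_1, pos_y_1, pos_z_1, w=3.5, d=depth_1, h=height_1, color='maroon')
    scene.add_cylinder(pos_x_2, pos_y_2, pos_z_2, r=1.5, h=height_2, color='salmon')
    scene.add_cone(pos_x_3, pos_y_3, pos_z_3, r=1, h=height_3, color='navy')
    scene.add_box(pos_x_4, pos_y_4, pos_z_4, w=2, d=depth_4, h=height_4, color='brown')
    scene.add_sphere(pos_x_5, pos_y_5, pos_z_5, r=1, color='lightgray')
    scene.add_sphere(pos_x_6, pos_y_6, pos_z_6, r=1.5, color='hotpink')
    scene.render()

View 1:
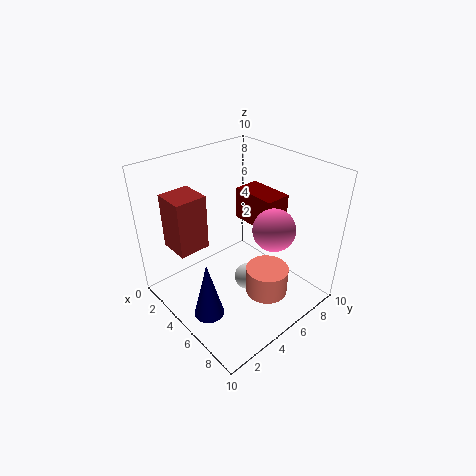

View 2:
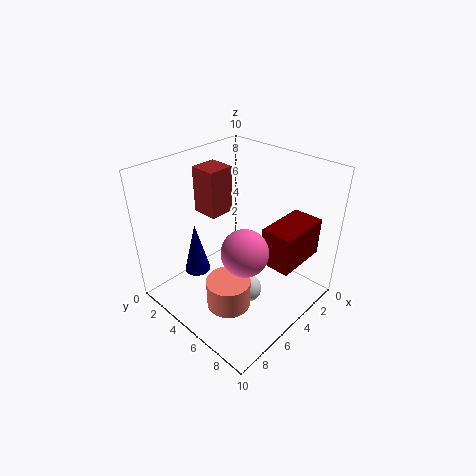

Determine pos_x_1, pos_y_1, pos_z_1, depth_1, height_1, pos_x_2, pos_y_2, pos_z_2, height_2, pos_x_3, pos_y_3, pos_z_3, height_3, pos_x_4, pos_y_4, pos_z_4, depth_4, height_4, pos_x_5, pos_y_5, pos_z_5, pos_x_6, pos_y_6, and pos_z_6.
pos_x_1 = 2
pos_y_1 = 7.5
pos_z_1 = 4.5
depth_1 = 2
height_1 = 2.5
pos_x_2 = 7
pos_y_2 = 6
pos_z_2 = 1
height_2 = 2
pos_x_3 = 6
pos_y_3 = 1.5
pos_z_3 = 1
height_3 = 4
pos_x_4 = 3
pos_y_4 = 0.5
pos_z_4 = 5.5
depth_4 = 2
height_4 = 3.5
pos_x_5 = 5
pos_y_5 = 6
pos_z_5 = 1
pos_x_6 = 6.5
pos_y_6 = 7
pos_z_6 = 5.5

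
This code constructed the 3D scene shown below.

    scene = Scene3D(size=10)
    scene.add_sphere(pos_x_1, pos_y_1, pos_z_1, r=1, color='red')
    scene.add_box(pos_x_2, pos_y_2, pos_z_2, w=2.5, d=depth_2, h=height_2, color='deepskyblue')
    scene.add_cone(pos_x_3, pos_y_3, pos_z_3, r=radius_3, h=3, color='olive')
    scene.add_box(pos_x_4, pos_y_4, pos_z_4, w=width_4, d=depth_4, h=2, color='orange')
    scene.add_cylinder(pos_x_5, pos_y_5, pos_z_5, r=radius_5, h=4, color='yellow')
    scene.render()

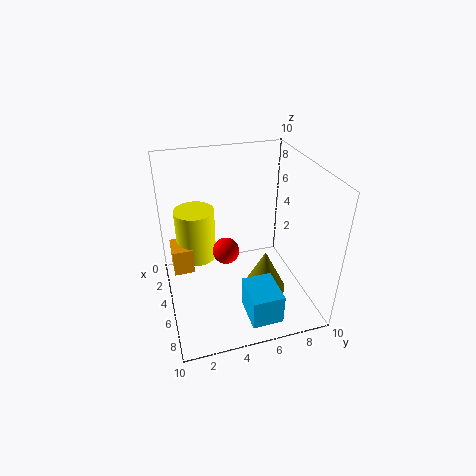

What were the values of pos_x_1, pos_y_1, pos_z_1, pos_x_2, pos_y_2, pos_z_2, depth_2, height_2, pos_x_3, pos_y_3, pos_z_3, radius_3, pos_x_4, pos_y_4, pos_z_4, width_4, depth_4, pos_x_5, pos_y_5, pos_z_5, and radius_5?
pos_x_1 = 3.5; pos_y_1 = 4.5; pos_z_1 = 3; pos_x_2 = 7.5; pos_y_2 = 4.5; pos_z_2 = 1.5; depth_2 = 2; height_2 = 2; pos_x_3 = 6.5; pos_y_3 = 6.5; pos_z_3 = 1.5; radius_3 = 1.5; pos_x_4 = 1.5; pos_y_4 = 0.5; pos_z_4 = 1.5; width_4 = 2; depth_4 = 1.5; pos_x_5 = 2; pos_y_5 = 2.5; pos_z_5 = 2; radius_5 = 1.5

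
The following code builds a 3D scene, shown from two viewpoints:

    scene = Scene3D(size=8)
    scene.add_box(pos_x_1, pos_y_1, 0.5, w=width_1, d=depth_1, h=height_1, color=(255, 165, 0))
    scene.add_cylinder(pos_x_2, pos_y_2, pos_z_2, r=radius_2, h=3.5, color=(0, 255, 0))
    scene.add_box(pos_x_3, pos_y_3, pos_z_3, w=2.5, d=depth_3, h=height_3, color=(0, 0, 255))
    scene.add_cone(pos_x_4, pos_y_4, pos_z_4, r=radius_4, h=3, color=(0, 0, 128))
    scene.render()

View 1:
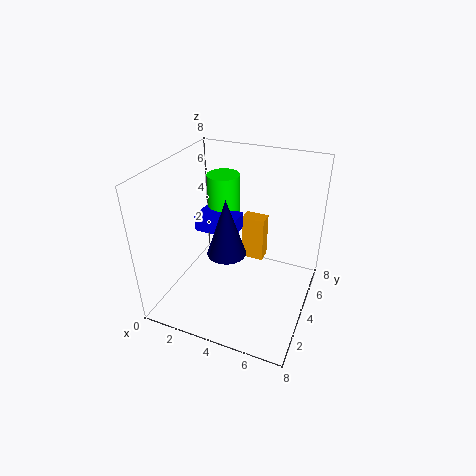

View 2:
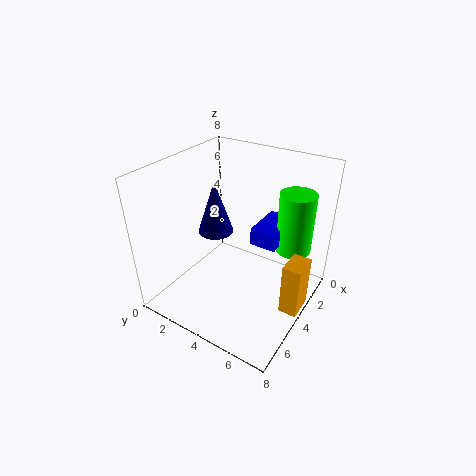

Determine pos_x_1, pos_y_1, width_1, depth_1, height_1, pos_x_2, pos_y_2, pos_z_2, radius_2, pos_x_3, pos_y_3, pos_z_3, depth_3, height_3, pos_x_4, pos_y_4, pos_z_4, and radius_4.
pos_x_1 = 3; pos_y_1 = 7; width_1 = 1.5; depth_1 = 1; height_1 = 3; pos_x_2 = 2; pos_y_2 = 6.5; pos_z_2 = 3; radius_2 = 1; pos_x_3 = 1; pos_y_3 = 4.5; pos_z_3 = 3.5; depth_3 = 1.5; height_3 = 1; pos_x_4 = 4; pos_y_4 = 2.5; pos_z_4 = 4; radius_4 = 1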